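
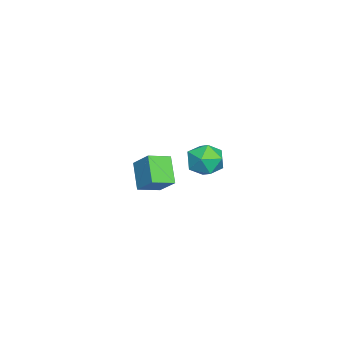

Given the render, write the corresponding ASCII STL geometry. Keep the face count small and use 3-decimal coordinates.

solid 
facet normal -0.662 -0.279 0.696
outer loop
vertex -2.674 -3.703 -1.991
vertex -3.499 -2.691 -2.37
vertex -3.378 -4.674 -3.05
endloop
endfacet
facet normal 0.607 -0.744 0.279
outer loop
vertex -2.181 -4.169 -4.31
vertex -2.674 -3.703 -1.991
vertex -3.378 -4.674 -3.05
endloop
endfacet
facet normal -0.661 -0.279 0.696
outer loop
vertex -3.378 -4.674 -3.05
vertex -3.499 -2.691 -2.37
vertex -4.204 -3.662 -3.429
endloop
endfacet
facet normal -0.440 -0.607 -0.662
outer loop
vertex -4.204 -3.662 -3.429
vertex -2.181 -4.169 -4.31
vertex -3.378 -4.674 -3.05
endloop
endfacet
facet normal 0.440 0.607 0.662
outer loop
vertex -2.674 -3.703 -1.991
vertex -2.302 -2.186 -3.63
vertex -3.499 -2.691 -2.37
endloop
endfacet
facet normal 0.607 -0.744 0.279
outer loop
vertex -1.476 -3.198 -3.251
vertex -2.674 -3.703 -1.991
vertex -2.181 -4.169 -4.31
endloop
endfacet
facet normal 0.440 0.607 0.662
outer loop
vertex -1.476 -3.198 -3.251
vertex -2.302 -2.186 -3.63
vertex -2.674 -3.703 -1.991
endloop
endfacet
facet normal -0.607 0.744 -0.278
outer loop
vertex -3.499 -2.691 -2.37
vertex -2.302 -2.186 -3.63
vertex -4.204 -3.662 -3.429
endloop
endfacet
facet normal -0.440 -0.607 -0.662
outer loop
vertex -3.006 -3.157 -4.689
vertex -2.181 -4.169 -4.31
vertex -4.204 -3.662 -3.429
endloop
endfacet
facet normal -0.607 0.744 -0.279
outer loop
vertex -4.204 -3.662 -3.429
vertex -2.302 -2.186 -3.63
vertex -3.006 -3.157 -4.689
endloop
endfacet
facet normal 0.662 0.279 -0.696
outer loop
vertex -3.006 -3.157 -4.689
vertex -1.476 -3.198 -3.251
vertex -2.181 -4.169 -4.31
endloop
endfacet
facet normal 0.662 0.279 -0.696
outer loop
vertex -2.302 -2.186 -3.63
vertex -1.476 -3.198 -3.251
vertex -3.006 -3.157 -4.689
endloop
endfacet
facet normal -0.231 0.970 0.071
outer loop
vertex 3.075 1.394 0.916
vertex 2.557 1.204 1.823
vertex 3.59 1.449 1.843
endloop
endfacet
facet normal 0.390 0.881 -0.269
outer loop
vertex 3.075 1.394 0.916
vertex 3.59 1.449 1.843
vertex 4.053 0.988 1.005
endloop
endfacet
facet normal 0.272 0.470 -0.840
outer loop
vertex 3.075 1.394 0.916
vertex 4.053 0.988 1.005
vertex 3.305 0.459 0.467
endloop
endfacet
facet normal -0.423 0.306 -0.853
outer loop
vertex 3.075 1.394 0.916
vertex 3.305 0.459 0.467
vertex 2.381 0.592 0.973
endloop
endfacet
facet normal -0.734 0.614 -0.290
outer loop
vertex 3.075 1.394 0.916
vertex 2.381 0.592 0.973
vertex 2.557 1.204 1.823
endloop
endfacet
facet normal 0.831 0.530 0.168
outer loop
vertex 4.053 0.988 1.005
vertex 3.59 1.449 1.843
vertex 4.139 0.548 1.967
endloop
endfacet
facet normal -0.174 0.674 0.718
outer loop
vertex 3.59 1.449 1.843
vertex 2.557 1.204 1.823
vertex 3.215 0.681 2.473
endloop
endfacet
facet normal -0.986 0.099 0.133
outer loop
vertex 2.557 1.204 1.823
vertex 2.381 0.592 0.973
vertex 2.467 0.152 1.935
endloop
endfacet
facet normal -0.484 -0.402 -0.778
outer loop
vertex 2.381 0.592 0.973
vertex 3.305 0.459 0.467
vertex 2.93 -0.309 1.097
endloop
endfacet
facet normal 0.640 -0.135 -0.757
outer loop
vertex 3.305 0.459 0.467
vertex 4.053 0.988 1.005
vertex 3.963 -0.064 1.117
endloop
endfacet
facet normal 0.423 -0.306 0.853
outer loop
vertex 3.445 -0.254 2.024
vertex 4.139 0.548 1.967
vertex 3.215 0.681 2.473
endloop
endfacet
facet normal -0.272 -0.470 0.840
outer loop
vertex 3.445 -0.254 2.024
vertex 3.215 0.681 2.473
vertex 2.467 0.152 1.935
endloop
endfacet
facet normal -0.390 -0.881 0.269
outer loop
vertex 3.445 -0.254 2.024
vertex 2.467 0.152 1.935
vertex 2.93 -0.309 1.097
endloop
endfacet
facet normal 0.231 -0.970 -0.071
outer loop
vertex 3.445 -0.254 2.024
vertex 2.93 -0.309 1.097
vertex 3.963 -0.064 1.117
endloop
endfacet
facet normal 0.734 -0.614 0.290
outer loop
vertex 3.445 -0.254 2.024
vertex 3.963 -0.064 1.117
vertex 4.139 0.548 1.967
endloop
endfacet
facet normal 0.484 0.402 0.778
outer loop
vertex 3.215 0.681 2.473
vertex 4.139 0.548 1.967
vertex 3.59 1.449 1.843
endloop
endfacet
facet normal -0.640 0.135 0.757
outer loop
vertex 2.467 0.152 1.935
vertex 3.215 0.681 2.473
vertex 2.557 1.204 1.823
endloop
endfacet
facet normal -0.831 -0.530 -0.168
outer loop
vertex 2.93 -0.309 1.097
vertex 2.467 0.152 1.935
vertex 2.381 0.592 0.973
endloop
endfacet
facet normal 0.174 -0.674 -0.718
outer loop
vertex 3.963 -0.064 1.117
vertex 2.93 -0.309 1.097
vertex 3.305 0.459 0.467
endloop
endfacet
facet normal 0.986 -0.099 -0.133
outer loop
vertex 4.139 0.548 1.967
vertex 3.963 -0.064 1.117
vertex 4.053 0.988 1.005
endloop
endfacet

endsolid


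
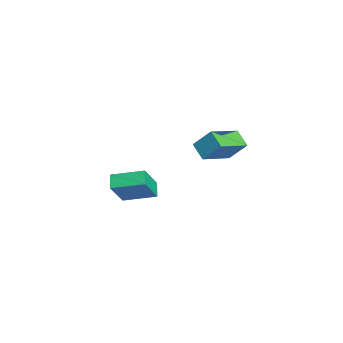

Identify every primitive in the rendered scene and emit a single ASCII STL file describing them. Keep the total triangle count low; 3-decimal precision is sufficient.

solid 
facet normal -0.795 -0.332 0.508
outer loop
vertex 3.454 -0.648 4.431
vertex 2.383 0.753 3.672
vertex 3.143 -1.425 3.436
endloop
endfacet
facet normal 0.558 -0.730 0.395
outer loop
vertex 3.937 -1.093 2.928
vertex 3.454 -0.648 4.431
vertex 3.143 -1.425 3.436
endloop
endfacet
facet normal -0.795 -0.332 0.508
outer loop
vertex 3.143 -1.425 3.436
vertex 2.383 0.753 3.672
vertex 2.072 -0.024 2.677
endloop
endfacet
facet normal -0.240 -0.598 -0.765
outer loop
vertex 2.072 -0.024 2.677
vertex 3.937 -1.093 2.928
vertex 3.143 -1.425 3.436
endloop
endfacet
facet normal 0.240 0.598 0.765
outer loop
vertex 3.454 -0.648 4.431
vertex 3.177 1.085 3.164
vertex 2.383 0.753 3.672
endloop
endfacet
facet normal 0.558 -0.730 0.395
outer loop
vertex 4.248 -0.316 3.923
vertex 3.454 -0.648 4.431
vertex 3.937 -1.093 2.928
endloop
endfacet
facet normal 0.240 0.598 0.765
outer loop
vertex 4.248 -0.316 3.923
vertex 3.177 1.085 3.164
vertex 3.454 -0.648 4.431
endloop
endfacet
facet normal -0.558 0.730 -0.395
outer loop
vertex 2.383 0.753 3.672
vertex 3.177 1.085 3.164
vertex 2.072 -0.024 2.677
endloop
endfacet
facet normal -0.240 -0.598 -0.765
outer loop
vertex 2.866 0.308 2.169
vertex 3.937 -1.093 2.928
vertex 2.072 -0.024 2.677
endloop
endfacet
facet normal -0.558 0.730 -0.395
outer loop
vertex 2.072 -0.024 2.677
vertex 3.177 1.085 3.164
vertex 2.866 0.308 2.169
endloop
endfacet
facet normal 0.795 0.332 -0.508
outer loop
vertex 2.866 0.308 2.169
vertex 4.248 -0.316 3.923
vertex 3.937 -1.093 2.928
endloop
endfacet
facet normal 0.795 0.332 -0.508
outer loop
vertex 3.177 1.085 3.164
vertex 4.248 -0.316 3.923
vertex 2.866 0.308 2.169
endloop
endfacet
facet normal -0.851 0.099 0.516
outer loop
vertex -1.453 -4.775 -1.437
vertex -0.982 -3.133 -0.974
vertex -2.327 -4.08 -3.012
endloop
endfacet
facet normal -0.266 -0.928 -0.262
outer loop
vertex -1.578 -4.167 -3.466
vertex -1.453 -4.775 -1.437
vertex -2.327 -4.08 -3.012
endloop
endfacet
facet normal -0.851 0.099 0.516
outer loop
vertex -2.327 -4.08 -3.012
vertex -0.982 -3.133 -0.974
vertex -1.855 -2.438 -2.549
endloop
endfacet
facet normal -0.453 0.360 -0.816
outer loop
vertex -1.855 -2.438 -2.549
vertex -1.578 -4.167 -3.466
vertex -2.327 -4.08 -3.012
endloop
endfacet
facet normal 0.453 -0.360 0.816
outer loop
vertex -1.453 -4.775 -1.437
vertex -0.233 -3.22 -1.428
vertex -0.982 -3.133 -0.974
endloop
endfacet
facet normal -0.267 -0.928 -0.262
outer loop
vertex -0.705 -4.862 -1.891
vertex -1.453 -4.775 -1.437
vertex -1.578 -4.167 -3.466
endloop
endfacet
facet normal 0.453 -0.360 0.815
outer loop
vertex -0.705 -4.862 -1.891
vertex -0.233 -3.22 -1.428
vertex -1.453 -4.775 -1.437
endloop
endfacet
facet normal 0.266 0.928 0.262
outer loop
vertex -0.982 -3.133 -0.974
vertex -0.233 -3.22 -1.428
vertex -1.855 -2.438 -2.549
endloop
endfacet
facet normal -0.453 0.360 -0.816
outer loop
vertex -1.107 -2.525 -3.003
vertex -1.578 -4.167 -3.466
vertex -1.855 -2.438 -2.549
endloop
endfacet
facet normal 0.267 0.928 0.261
outer loop
vertex -1.855 -2.438 -2.549
vertex -0.233 -3.22 -1.428
vertex -1.107 -2.525 -3.003
endloop
endfacet
facet normal 0.851 -0.099 -0.515
outer loop
vertex -1.107 -2.525 -3.003
vertex -0.705 -4.862 -1.891
vertex -1.578 -4.167 -3.466
endloop
endfacet
facet normal 0.851 -0.099 -0.516
outer loop
vertex -0.233 -3.22 -1.428
vertex -0.705 -4.862 -1.891
vertex -1.107 -2.525 -3.003
endloop
endfacet

endsolid


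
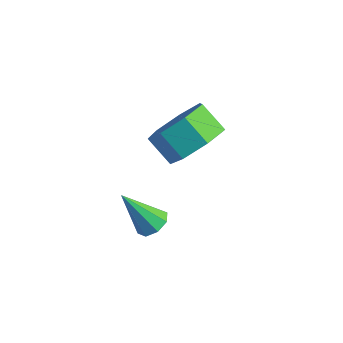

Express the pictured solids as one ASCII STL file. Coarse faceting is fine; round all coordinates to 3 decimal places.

solid 
facet normal 0.792 0.063 -0.607
outer loop
vertex 4.197 3.35 0.97
vertex 3.596 3.603 0.212
vertex 4.054 4.2 0.871
endloop
endfacet
facet normal 0.587 0.190 0.787
outer loop
vertex 4.197 3.35 0.97
vertex 4.054 4.2 0.871
vertex 3.364 3.284 1.607
endloop
endfacet
facet normal 0.587 0.190 0.787
outer loop
vertex 3.364 3.284 1.607
vertex 4.054 4.2 0.871
vertex 3.221 4.134 1.508
endloop
endfacet
facet normal -0.793 -0.063 0.606
outer loop
vertex 3.364 3.284 1.607
vertex 3.221 4.134 1.508
vertex 2.764 3.537 0.848
endloop
endfacet
facet normal 0.792 0.062 -0.607
outer loop
vertex 4.054 4.2 0.871
vertex 3.596 3.603 0.212
vertex 3.566 4.6 0.275
endloop
endfacet
facet normal 0.236 0.885 0.401
outer loop
vertex 4.054 4.2 0.871
vertex 3.566 4.6 0.275
vertex 3.221 4.134 1.508
endloop
endfacet
facet normal 0.238 0.885 0.401
outer loop
vertex 3.221 4.134 1.508
vertex 3.566 4.6 0.275
vertex 2.734 4.535 0.912
endloop
endfacet
facet normal -0.793 -0.063 0.606
outer loop
vertex 3.221 4.134 1.508
vertex 2.734 4.535 0.912
vertex 2.764 3.537 0.848
endloop
endfacet
facet normal 0.793 0.062 -0.606
outer loop
vertex 3.566 4.6 0.275
vertex 3.596 3.603 0.212
vertex 3.101 4.25 -0.369
endloop
endfacet
facet normal -0.291 0.913 -0.286
outer loop
vertex 3.566 4.6 0.275
vertex 3.101 4.25 -0.369
vertex 2.734 4.535 0.912
endloop
endfacet
facet normal -0.292 0.913 -0.287
outer loop
vertex 2.734 4.535 0.912
vertex 3.101 4.25 -0.369
vertex 2.269 4.184 0.268
endloop
endfacet
facet normal -0.793 -0.063 0.606
outer loop
vertex 2.734 4.535 0.912
vertex 2.269 4.184 0.268
vertex 2.764 3.537 0.848
endloop
endfacet
facet normal 0.793 0.062 -0.606
outer loop
vertex 3.101 4.25 -0.369
vertex 3.596 3.603 0.212
vertex 3.009 3.412 -0.575
endloop
endfacet
facet normal -0.601 0.252 -0.759
outer loop
vertex 3.101 4.25 -0.369
vertex 3.009 3.412 -0.575
vertex 2.269 4.184 0.268
endloop
endfacet
facet normal -0.601 0.252 -0.759
outer loop
vertex 2.269 4.184 0.268
vertex 3.009 3.412 -0.575
vertex 2.177 3.346 0.062
endloop
endfacet
facet normal -0.792 -0.062 0.607
outer loop
vertex 2.269 4.184 0.268
vertex 2.177 3.346 0.062
vertex 2.764 3.537 0.848
endloop
endfacet
facet normal 0.793 0.062 -0.606
outer loop
vertex 3.009 3.412 -0.575
vertex 3.596 3.603 0.212
vertex 3.359 2.718 -0.189
endloop
endfacet
facet normal -0.457 -0.597 -0.659
outer loop
vertex 3.009 3.412 -0.575
vertex 3.359 2.718 -0.189
vertex 2.177 3.346 0.062
endloop
endfacet
facet normal -0.457 -0.597 -0.659
outer loop
vertex 2.177 3.346 0.062
vertex 3.359 2.718 -0.189
vertex 2.527 2.652 0.448
endloop
endfacet
facet normal -0.792 -0.062 0.607
outer loop
vertex 2.177 3.346 0.062
vertex 2.527 2.652 0.448
vertex 2.764 3.537 0.848
endloop
endfacet
facet normal 0.793 0.063 -0.607
outer loop
vertex 3.359 2.718 -0.189
vertex 3.596 3.603 0.212
vertex 3.887 2.69 0.498
endloop
endfacet
facet normal 0.030 -0.997 -0.064
outer loop
vertex 3.359 2.718 -0.189
vertex 3.887 2.69 0.498
vertex 2.527 2.652 0.448
endloop
endfacet
facet normal 0.030 -0.998 -0.062
outer loop
vertex 2.527 2.652 0.448
vertex 3.887 2.69 0.498
vertex 3.055 2.625 1.135
endloop
endfacet
facet normal -0.793 -0.062 0.607
outer loop
vertex 2.527 2.652 0.448
vertex 3.055 2.625 1.135
vertex 2.764 3.537 0.848
endloop
endfacet
facet normal 0.792 0.062 -0.607
outer loop
vertex 3.887 2.69 0.498
vertex 3.596 3.603 0.212
vertex 4.197 3.35 0.97
endloop
endfacet
facet normal 0.495 -0.647 0.580
outer loop
vertex 3.887 2.69 0.498
vertex 4.197 3.35 0.97
vertex 3.055 2.625 1.135
endloop
endfacet
facet normal 0.495 -0.647 0.580
outer loop
vertex 3.055 2.625 1.135
vertex 4.197 3.35 0.97
vertex 3.364 3.284 1.607
endloop
endfacet
facet normal -0.793 -0.062 0.606
outer loop
vertex 3.055 2.625 1.135
vertex 3.364 3.284 1.607
vertex 2.764 3.537 0.848
endloop
endfacet
facet normal 0.453 0.349 -0.820
outer loop
vertex 3.631 1.938 -2.716
vertex 3.163 2.183 -2.87
vertex 3.598 2.331 -2.567
endloop
endfacet
facet normal 0.704 -0.199 0.681
outer loop
vertex 3.631 1.938 -2.716
vertex 3.598 2.331 -2.567
vertex 2.457 1.637 -1.59
endloop
endfacet
facet normal 0.452 0.350 -0.820
outer loop
vertex 3.598 2.331 -2.567
vertex 3.163 2.183 -2.87
vertex 3.31 2.637 -2.595
endloop
endfacet
facet normal 0.404 0.453 0.794
outer loop
vertex 3.598 2.331 -2.567
vertex 3.31 2.637 -2.595
vertex 2.457 1.637 -1.59
endloop
endfacet
facet normal 0.452 0.351 -0.820
outer loop
vertex 3.31 2.637 -2.595
vertex 3.163 2.183 -2.87
vertex 2.936 2.677 -2.784
endloop
endfacet
facet normal -0.215 0.778 0.591
outer loop
vertex 3.31 2.637 -2.595
vertex 2.936 2.677 -2.784
vertex 2.457 1.637 -1.59
endloop
endfacet
facet normal 0.452 0.350 -0.821
outer loop
vertex 2.936 2.677 -2.784
vertex 3.163 2.183 -2.87
vertex 2.695 2.428 -3.023
endloop
endfacet
facet normal -0.790 0.582 0.190
outer loop
vertex 2.936 2.677 -2.784
vertex 2.695 2.428 -3.023
vertex 2.457 1.637 -1.59
endloop
endfacet
facet normal 0.452 0.352 -0.820
outer loop
vertex 2.695 2.428 -3.023
vertex 3.163 2.183 -2.87
vertex 2.728 2.036 -3.173
endloop
endfacet
facet normal -0.985 -0.017 -0.173
outer loop
vertex 2.695 2.428 -3.023
vertex 2.728 2.036 -3.173
vertex 2.457 1.637 -1.59
endloop
endfacet
facet normal 0.453 0.349 -0.820
outer loop
vertex 2.728 2.036 -3.173
vertex 3.163 2.183 -2.87
vertex 3.016 1.73 -3.144
endloop
endfacet
facet normal -0.684 -0.671 -0.286
outer loop
vertex 2.728 2.036 -3.173
vertex 3.016 1.73 -3.144
vertex 2.457 1.637 -1.59
endloop
endfacet
facet normal 0.452 0.350 -0.821
outer loop
vertex 3.016 1.73 -3.144
vertex 3.163 2.183 -2.87
vertex 3.39 1.69 -2.955
endloop
endfacet
facet normal -0.065 -0.994 -0.083
outer loop
vertex 3.016 1.73 -3.144
vertex 3.39 1.69 -2.955
vertex 2.457 1.637 -1.59
endloop
endfacet
facet normal 0.453 0.350 -0.820
outer loop
vertex 3.39 1.69 -2.955
vertex 3.163 2.183 -2.87
vertex 3.631 1.938 -2.716
endloop
endfacet
facet normal 0.509 -0.800 0.317
outer loop
vertex 3.39 1.69 -2.955
vertex 3.631 1.938 -2.716
vertex 2.457 1.637 -1.59
endloop
endfacet

endsolid


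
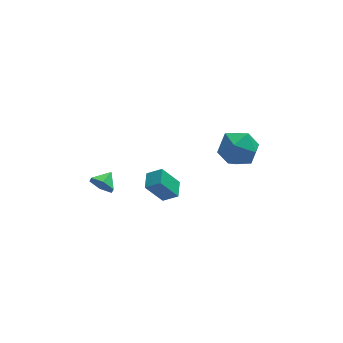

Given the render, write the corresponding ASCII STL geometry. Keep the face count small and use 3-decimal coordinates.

solid 
facet normal -0.650 -0.673 -0.352
outer loop
vertex -3.797 2.45 -3.684
vertex -4.302 2.627 -3.089
vertex -4.342 3.027 -3.781
endloop
endfacet
facet normal 0.643 0.511 -0.570
outer loop
vertex -3.797 2.45 -3.684
vertex -4.342 3.027 -3.781
vertex -3.638 3.313 -2.731
endloop
endfacet
facet normal -0.650 -0.673 -0.352
outer loop
vertex -4.342 3.027 -3.781
vertex -4.302 2.627 -3.089
vertex -4.847 3.204 -3.186
endloop
endfacet
facet normal 0.016 0.962 -0.273
outer loop
vertex -4.342 3.027 -3.781
vertex -4.847 3.204 -3.186
vertex -3.638 3.313 -2.731
endloop
endfacet
facet normal -0.650 -0.673 -0.352
outer loop
vertex -4.847 3.204 -3.186
vertex -4.302 2.627 -3.089
vertex -4.807 2.804 -2.495
endloop
endfacet
facet normal -0.261 0.829 0.495
outer loop
vertex -4.847 3.204 -3.186
vertex -4.807 2.804 -2.495
vertex -3.638 3.313 -2.731
endloop
endfacet
facet normal -0.650 -0.673 -0.352
outer loop
vertex -4.807 2.804 -2.495
vertex -4.302 2.627 -3.089
vertex -4.261 2.226 -2.398
endloop
endfacet
facet normal 0.088 0.245 0.965
outer loop
vertex -4.807 2.804 -2.495
vertex -4.261 2.226 -2.398
vertex -3.638 3.313 -2.731
endloop
endfacet
facet normal -0.651 -0.673 -0.352
outer loop
vertex -4.261 2.226 -2.398
vertex -4.302 2.627 -3.089
vertex -3.756 2.049 -2.993
endloop
endfacet
facet normal 0.715 -0.205 0.668
outer loop
vertex -4.261 2.226 -2.398
vertex -3.756 2.049 -2.993
vertex -3.638 3.313 -2.731
endloop
endfacet
facet normal -0.651 -0.673 -0.352
outer loop
vertex -3.756 2.049 -2.993
vertex -4.302 2.627 -3.089
vertex -3.797 2.45 -3.684
endloop
endfacet
facet normal 0.992 -0.072 -0.101
outer loop
vertex -3.756 2.049 -2.993
vertex -3.797 2.45 -3.684
vertex -3.638 3.313 -2.731
endloop
endfacet
facet normal -0.138 0.054 0.989
outer loop
vertex 2.226 2.024 0.695
vertex 2.415 0.802 0.788
vertex 3.372 1.586 0.879
endloop
endfacet
facet normal 0.135 0.663 0.736
outer loop
vertex 2.226 2.024 0.695
vertex 3.372 1.586 0.879
vertex 3.183 2.515 0.077
endloop
endfacet
facet normal -0.313 0.918 0.244
outer loop
vertex 2.226 2.024 0.695
vertex 3.183 2.515 0.077
vertex 2.11 2.304 -0.508
endloop
endfacet
facet normal -0.863 0.467 0.192
outer loop
vertex 2.226 2.024 0.695
vertex 2.11 2.304 -0.508
vertex 1.635 1.245 -0.069
endloop
endfacet
facet normal -0.755 -0.067 0.652
outer loop
vertex 2.226 2.024 0.695
vertex 1.635 1.245 -0.069
vertex 2.415 0.802 0.788
endloop
endfacet
facet normal 0.753 0.511 0.414
outer loop
vertex 3.183 2.515 0.077
vertex 3.372 1.586 0.879
vertex 3.965 1.595 -0.211
endloop
endfacet
facet normal 0.311 -0.475 0.823
outer loop
vertex 3.372 1.586 0.879
vertex 2.415 0.802 0.788
vertex 3.49 0.536 0.228
endloop
endfacet
facet normal -0.687 -0.671 0.278
outer loop
vertex 2.415 0.802 0.788
vertex 1.635 1.245 -0.069
vertex 2.417 0.325 -0.357
endloop
endfacet
facet normal -0.863 0.193 -0.468
outer loop
vertex 1.635 1.245 -0.069
vertex 2.11 2.304 -0.508
vertex 2.228 1.254 -1.159
endloop
endfacet
facet normal 0.028 0.923 -0.384
outer loop
vertex 2.11 2.304 -0.508
vertex 3.183 2.515 0.077
vertex 3.185 2.038 -1.068
endloop
endfacet
facet normal 0.863 -0.467 -0.192
outer loop
vertex 3.374 0.816 -0.975
vertex 3.965 1.595 -0.211
vertex 3.49 0.536 0.228
endloop
endfacet
facet normal 0.313 -0.918 -0.244
outer loop
vertex 3.374 0.816 -0.975
vertex 3.49 0.536 0.228
vertex 2.417 0.325 -0.357
endloop
endfacet
facet normal -0.135 -0.663 -0.736
outer loop
vertex 3.374 0.816 -0.975
vertex 2.417 0.325 -0.357
vertex 2.228 1.254 -1.159
endloop
endfacet
facet normal 0.138 -0.054 -0.989
outer loop
vertex 3.374 0.816 -0.975
vertex 2.228 1.254 -1.159
vertex 3.185 2.038 -1.068
endloop
endfacet
facet normal 0.755 0.067 -0.652
outer loop
vertex 3.374 0.816 -0.975
vertex 3.185 2.038 -1.068
vertex 3.965 1.595 -0.211
endloop
endfacet
facet normal 0.863 -0.193 0.468
outer loop
vertex 3.49 0.536 0.228
vertex 3.965 1.595 -0.211
vertex 3.372 1.586 0.879
endloop
endfacet
facet normal -0.028 -0.923 0.384
outer loop
vertex 2.417 0.325 -0.357
vertex 3.49 0.536 0.228
vertex 2.415 0.802 0.788
endloop
endfacet
facet normal -0.753 -0.511 -0.414
outer loop
vertex 2.228 1.254 -1.159
vertex 2.417 0.325 -0.357
vertex 1.635 1.245 -0.069
endloop
endfacet
facet normal -0.311 0.475 -0.823
outer loop
vertex 3.185 2.038 -1.068
vertex 2.228 1.254 -1.159
vertex 2.11 2.304 -0.508
endloop
endfacet
facet normal 0.687 0.671 -0.278
outer loop
vertex 3.965 1.595 -0.211
vertex 3.185 2.038 -1.068
vertex 3.183 2.515 0.077
endloop
endfacet
facet normal -0.771 0.322 -0.550
outer loop
vertex -2.341 0.625 -1.691
vertex -2.056 1.619 -1.509
vertex -1.407 0.6 -3.015
endloop
endfacet
facet normal -0.272 -0.947 -0.174
outer loop
vertex -0.644 0.281 -2.471
vertex -2.341 0.625 -1.691
vertex -1.407 0.6 -3.015
endloop
endfacet
facet normal -0.771 0.321 -0.550
outer loop
vertex -1.407 0.6 -3.015
vertex -2.056 1.619 -1.509
vertex -1.123 1.594 -2.833
endloop
endfacet
facet normal 0.576 -0.015 -0.817
outer loop
vertex -1.123 1.594 -2.833
vertex -0.644 0.281 -2.471
vertex -1.407 0.6 -3.015
endloop
endfacet
facet normal -0.576 0.016 0.817
outer loop
vertex -2.341 0.625 -1.691
vertex -1.293 1.3 -0.965
vertex -2.056 1.619 -1.509
endloop
endfacet
facet normal -0.272 -0.947 -0.174
outer loop
vertex -1.577 0.306 -1.147
vertex -2.341 0.625 -1.691
vertex -0.644 0.281 -2.471
endloop
endfacet
facet normal -0.576 0.015 0.817
outer loop
vertex -1.577 0.306 -1.147
vertex -1.293 1.3 -0.965
vertex -2.341 0.625 -1.691
endloop
endfacet
facet normal 0.272 0.947 0.174
outer loop
vertex -2.056 1.619 -1.509
vertex -1.293 1.3 -0.965
vertex -1.123 1.594 -2.833
endloop
endfacet
facet normal 0.576 -0.015 -0.818
outer loop
vertex -0.359 1.275 -2.289
vertex -0.644 0.281 -2.471
vertex -1.123 1.594 -2.833
endloop
endfacet
facet normal 0.272 0.947 0.174
outer loop
vertex -1.123 1.594 -2.833
vertex -1.293 1.3 -0.965
vertex -0.359 1.275 -2.289
endloop
endfacet
facet normal 0.771 -0.322 0.549
outer loop
vertex -0.359 1.275 -2.289
vertex -1.577 0.306 -1.147
vertex -0.644 0.281 -2.471
endloop
endfacet
facet normal 0.771 -0.321 0.550
outer loop
vertex -1.293 1.3 -0.965
vertex -1.577 0.306 -1.147
vertex -0.359 1.275 -2.289
endloop
endfacet

endsolid


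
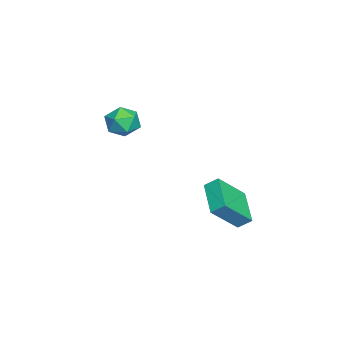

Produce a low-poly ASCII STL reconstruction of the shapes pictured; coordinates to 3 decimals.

solid 
facet normal -0.884 -0.296 0.362
outer loop
vertex 1.663 1.686 -1.348
vertex 1.651 2.374 -0.815
vertex 0.65 2.851 -2.873
endloop
endfacet
facet normal 0.014 -0.790 -0.613
outer loop
vertex 2.489 3.466 -3.625
vertex 1.663 1.686 -1.348
vertex 0.65 2.851 -2.873
endloop
endfacet
facet normal -0.884 -0.296 0.361
outer loop
vertex 0.65 2.851 -2.873
vertex 1.651 2.374 -0.815
vertex 0.638 3.538 -2.34
endloop
endfacet
facet normal -0.467 0.537 -0.703
outer loop
vertex 0.638 3.538 -2.34
vertex 2.489 3.466 -3.625
vertex 0.65 2.851 -2.873
endloop
endfacet
facet normal 0.467 -0.536 0.703
outer loop
vertex 1.663 1.686 -1.348
vertex 3.49 2.989 -1.567
vertex 1.651 2.374 -0.815
endloop
endfacet
facet normal 0.014 -0.790 -0.613
outer loop
vertex 3.502 2.302 -2.1
vertex 1.663 1.686 -1.348
vertex 2.489 3.466 -3.625
endloop
endfacet
facet normal 0.467 -0.537 0.703
outer loop
vertex 3.502 2.302 -2.1
vertex 3.49 2.989 -1.567
vertex 1.663 1.686 -1.348
endloop
endfacet
facet normal -0.014 0.790 0.612
outer loop
vertex 1.651 2.374 -0.815
vertex 3.49 2.989 -1.567
vertex 0.638 3.538 -2.34
endloop
endfacet
facet normal -0.467 0.536 -0.703
outer loop
vertex 2.477 4.154 -3.092
vertex 2.489 3.466 -3.625
vertex 0.638 3.538 -2.34
endloop
endfacet
facet normal -0.014 0.790 0.613
outer loop
vertex 0.638 3.538 -2.34
vertex 3.49 2.989 -1.567
vertex 2.477 4.154 -3.092
endloop
endfacet
facet normal 0.884 0.296 -0.362
outer loop
vertex 2.477 4.154 -3.092
vertex 3.502 2.302 -2.1
vertex 2.489 3.466 -3.625
endloop
endfacet
facet normal 0.884 0.296 -0.361
outer loop
vertex 3.49 2.989 -1.567
vertex 3.502 2.302 -2.1
vertex 2.477 4.154 -3.092
endloop
endfacet
facet normal -0.192 0.487 0.852
outer loop
vertex -3.116 -2.543 0.881
vertex -2.608 -3.267 1.409
vertex -2.105 -2.442 1.051
endloop
endfacet
facet normal -0.145 0.942 0.304
outer loop
vertex -3.116 -2.543 0.881
vertex -2.105 -2.442 1.051
vertex -2.498 -2.205 0.129
endloop
endfacet
facet normal -0.633 0.752 -0.182
outer loop
vertex -3.116 -2.543 0.881
vertex -2.498 -2.205 0.129
vertex -3.244 -2.884 -0.084
endloop
endfacet
facet normal -0.981 0.181 0.066
outer loop
vertex -3.116 -2.543 0.881
vertex -3.244 -2.884 -0.084
vertex -3.312 -3.54 0.708
endloop
endfacet
facet normal -0.709 0.017 0.705
outer loop
vertex -3.116 -2.543 0.881
vertex -3.312 -3.54 0.708
vertex -2.608 -3.267 1.409
endloop
endfacet
facet normal 0.500 0.866 0.009
outer loop
vertex -2.498 -2.205 0.129
vertex -2.105 -2.442 1.051
vertex -1.608 -2.72 0.192
endloop
endfacet
facet normal 0.424 0.130 0.896
outer loop
vertex -2.105 -2.442 1.051
vertex -2.608 -3.267 1.409
vertex -1.676 -3.376 0.984
endloop
endfacet
facet normal -0.411 -0.630 0.659
outer loop
vertex -2.608 -3.267 1.409
vertex -3.312 -3.54 0.708
vertex -2.422 -4.055 0.771
endloop
endfacet
facet normal -0.852 -0.365 -0.375
outer loop
vertex -3.312 -3.54 0.708
vertex -3.244 -2.884 -0.084
vertex -2.815 -3.818 -0.151
endloop
endfacet
facet normal -0.288 0.560 -0.776
outer loop
vertex -3.244 -2.884 -0.084
vertex -2.498 -2.205 0.129
vertex -2.312 -2.993 -0.509
endloop
endfacet
facet normal 0.981 -0.181 -0.066
outer loop
vertex -1.804 -3.717 0.019
vertex -1.608 -2.72 0.192
vertex -1.676 -3.376 0.984
endloop
endfacet
facet normal 0.633 -0.752 0.182
outer loop
vertex -1.804 -3.717 0.019
vertex -1.676 -3.376 0.984
vertex -2.422 -4.055 0.771
endloop
endfacet
facet normal 0.145 -0.942 -0.304
outer loop
vertex -1.804 -3.717 0.019
vertex -2.422 -4.055 0.771
vertex -2.815 -3.818 -0.151
endloop
endfacet
facet normal 0.192 -0.487 -0.852
outer loop
vertex -1.804 -3.717 0.019
vertex -2.815 -3.818 -0.151
vertex -2.312 -2.993 -0.509
endloop
endfacet
facet normal 0.709 -0.017 -0.705
outer loop
vertex -1.804 -3.717 0.019
vertex -2.312 -2.993 -0.509
vertex -1.608 -2.72 0.192
endloop
endfacet
facet normal 0.852 0.365 0.375
outer loop
vertex -1.676 -3.376 0.984
vertex -1.608 -2.72 0.192
vertex -2.105 -2.442 1.051
endloop
endfacet
facet normal 0.288 -0.560 0.776
outer loop
vertex -2.422 -4.055 0.771
vertex -1.676 -3.376 0.984
vertex -2.608 -3.267 1.409
endloop
endfacet
facet normal -0.500 -0.866 -0.009
outer loop
vertex -2.815 -3.818 -0.151
vertex -2.422 -4.055 0.771
vertex -3.312 -3.54 0.708
endloop
endfacet
facet normal -0.424 -0.130 -0.896
outer loop
vertex -2.312 -2.993 -0.509
vertex -2.815 -3.818 -0.151
vertex -3.244 -2.884 -0.084
endloop
endfacet
facet normal 0.411 0.630 -0.659
outer loop
vertex -1.608 -2.72 0.192
vertex -2.312 -2.993 -0.509
vertex -2.498 -2.205 0.129
endloop
endfacet

endsolid


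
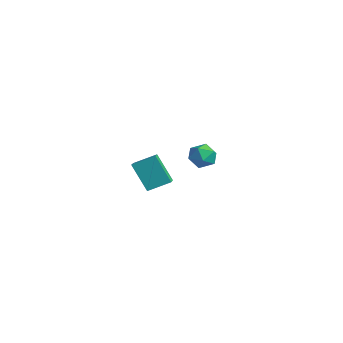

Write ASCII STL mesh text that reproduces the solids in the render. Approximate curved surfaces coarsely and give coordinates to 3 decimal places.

solid 
facet normal -0.516 -0.192 0.835
outer loop
vertex -2.012 -0.471 -0.504
vertex -2.784 0.078 -0.855
vertex -2.468 -1.435 -1.008
endloop
endfacet
facet normal 0.764 -0.543 0.348
outer loop
vertex -1.616 -1.118 -2.385
vertex -2.012 -0.471 -0.504
vertex -2.468 -1.435 -1.008
endloop
endfacet
facet normal -0.517 -0.192 0.834
outer loop
vertex -2.468 -1.435 -1.008
vertex -2.784 0.078 -0.855
vertex -3.24 -0.887 -1.36
endloop
endfacet
facet normal -0.386 -0.818 -0.427
outer loop
vertex -3.24 -0.887 -1.36
vertex -1.616 -1.118 -2.385
vertex -2.468 -1.435 -1.008
endloop
endfacet
facet normal 0.387 0.817 0.427
outer loop
vertex -2.012 -0.471 -0.504
vertex -1.932 0.395 -2.232
vertex -2.784 0.078 -0.855
endloop
endfacet
facet normal 0.764 -0.543 0.348
outer loop
vertex -1.16 -0.153 -1.88
vertex -2.012 -0.471 -0.504
vertex -1.616 -1.118 -2.385
endloop
endfacet
facet normal 0.385 0.818 0.428
outer loop
vertex -1.16 -0.153 -1.88
vertex -1.932 0.395 -2.232
vertex -2.012 -0.471 -0.504
endloop
endfacet
facet normal -0.764 0.543 -0.348
outer loop
vertex -2.784 0.078 -0.855
vertex -1.932 0.395 -2.232
vertex -3.24 -0.887 -1.36
endloop
endfacet
facet normal -0.386 -0.817 -0.428
outer loop
vertex -2.388 -0.569 -2.736
vertex -1.616 -1.118 -2.385
vertex -3.24 -0.887 -1.36
endloop
endfacet
facet normal -0.764 0.543 -0.348
outer loop
vertex -3.24 -0.887 -1.36
vertex -1.932 0.395 -2.232
vertex -2.388 -0.569 -2.736
endloop
endfacet
facet normal 0.516 0.193 -0.834
outer loop
vertex -2.388 -0.569 -2.736
vertex -1.16 -0.153 -1.88
vertex -1.616 -1.118 -2.385
endloop
endfacet
facet normal 0.517 0.192 -0.834
outer loop
vertex -1.932 0.395 -2.232
vertex -1.16 -0.153 -1.88
vertex -2.388 -0.569 -2.736
endloop
endfacet
facet normal 0.257 0.165 0.952
outer loop
vertex 3.24 -1.091 2.503
vertex 3.575 -1.698 2.518
vertex 3.911 -1.121 2.327
endloop
endfacet
facet normal 0.191 0.780 0.596
outer loop
vertex 3.24 -1.091 2.503
vertex 3.911 -1.121 2.327
vertex 3.472 -0.731 1.957
endloop
endfacet
facet normal -0.472 0.815 0.337
outer loop
vertex 3.24 -1.091 2.503
vertex 3.472 -0.731 1.957
vertex 2.866 -1.066 1.919
endloop
endfacet
facet normal -0.817 0.223 0.532
outer loop
vertex 3.24 -1.091 2.503
vertex 2.866 -1.066 1.919
vertex 2.929 -1.664 2.266
endloop
endfacet
facet normal -0.366 -0.179 0.913
outer loop
vertex 3.24 -1.091 2.503
vertex 2.929 -1.664 2.266
vertex 3.575 -1.698 2.518
endloop
endfacet
facet normal 0.643 0.764 0.043
outer loop
vertex 3.472 -0.731 1.957
vertex 3.911 -1.121 2.327
vertex 3.951 -1.116 1.634
endloop
endfacet
facet normal 0.750 -0.231 0.620
outer loop
vertex 3.911 -1.121 2.327
vertex 3.575 -1.698 2.518
vertex 4.014 -1.714 1.981
endloop
endfacet
facet normal -0.259 -0.789 0.557
outer loop
vertex 3.575 -1.698 2.518
vertex 2.929 -1.664 2.266
vertex 3.408 -2.049 1.943
endloop
endfacet
facet normal -0.989 -0.138 -0.058
outer loop
vertex 2.929 -1.664 2.266
vertex 2.866 -1.066 1.919
vertex 2.969 -1.659 1.573
endloop
endfacet
facet normal -0.430 0.821 -0.376
outer loop
vertex 2.866 -1.066 1.919
vertex 3.472 -0.731 1.957
vertex 3.305 -1.082 1.382
endloop
endfacet
facet normal 0.817 -0.223 -0.532
outer loop
vertex 3.64 -1.689 1.397
vertex 3.951 -1.116 1.634
vertex 4.014 -1.714 1.981
endloop
endfacet
facet normal 0.472 -0.815 -0.337
outer loop
vertex 3.64 -1.689 1.397
vertex 4.014 -1.714 1.981
vertex 3.408 -2.049 1.943
endloop
endfacet
facet normal -0.191 -0.780 -0.596
outer loop
vertex 3.64 -1.689 1.397
vertex 3.408 -2.049 1.943
vertex 2.969 -1.659 1.573
endloop
endfacet
facet normal -0.257 -0.165 -0.952
outer loop
vertex 3.64 -1.689 1.397
vertex 2.969 -1.659 1.573
vertex 3.305 -1.082 1.382
endloop
endfacet
facet normal 0.366 0.179 -0.913
outer loop
vertex 3.64 -1.689 1.397
vertex 3.305 -1.082 1.382
vertex 3.951 -1.116 1.634
endloop
endfacet
facet normal 0.989 0.138 0.058
outer loop
vertex 4.014 -1.714 1.981
vertex 3.951 -1.116 1.634
vertex 3.911 -1.121 2.327
endloop
endfacet
facet normal 0.430 -0.821 0.376
outer loop
vertex 3.408 -2.049 1.943
vertex 4.014 -1.714 1.981
vertex 3.575 -1.698 2.518
endloop
endfacet
facet normal -0.643 -0.764 -0.043
outer loop
vertex 2.969 -1.659 1.573
vertex 3.408 -2.049 1.943
vertex 2.929 -1.664 2.266
endloop
endfacet
facet normal -0.750 0.231 -0.620
outer loop
vertex 3.305 -1.082 1.382
vertex 2.969 -1.659 1.573
vertex 2.866 -1.066 1.919
endloop
endfacet
facet normal 0.259 0.789 -0.557
outer loop
vertex 3.951 -1.116 1.634
vertex 3.305 -1.082 1.382
vertex 3.472 -0.731 1.957
endloop
endfacet

endsolid


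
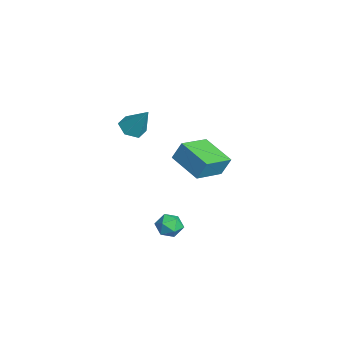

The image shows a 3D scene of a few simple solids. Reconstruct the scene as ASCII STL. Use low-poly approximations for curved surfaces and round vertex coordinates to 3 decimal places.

solid 
facet normal -0.806 -0.502 0.312
outer loop
vertex 0.691 -0.044 1.958
vertex -0.439 1.443 1.431
vertex 0.566 -0.533 0.848
endloop
endfacet
facet normal 0.582 -0.766 0.272
outer loop
vertex 2.219 0.497 0.209
vertex 0.691 -0.044 1.958
vertex 0.566 -0.533 0.848
endloop
endfacet
facet normal -0.806 -0.502 0.312
outer loop
vertex 0.566 -0.533 0.848
vertex -0.439 1.443 1.431
vertex -0.564 0.954 0.321
endloop
endfacet
facet normal -0.102 -0.401 -0.911
outer loop
vertex -0.564 0.954 0.321
vertex 2.219 0.497 0.209
vertex 0.566 -0.533 0.848
endloop
endfacet
facet normal 0.102 0.401 0.911
outer loop
vertex 0.691 -0.044 1.958
vertex 1.214 2.473 0.792
vertex -0.439 1.443 1.431
endloop
endfacet
facet normal 0.582 -0.766 0.272
outer loop
vertex 2.344 0.986 1.319
vertex 0.691 -0.044 1.958
vertex 2.219 0.497 0.209
endloop
endfacet
facet normal 0.102 0.401 0.911
outer loop
vertex 2.344 0.986 1.319
vertex 1.214 2.473 0.792
vertex 0.691 -0.044 1.958
endloop
endfacet
facet normal -0.582 0.766 -0.272
outer loop
vertex -0.439 1.443 1.431
vertex 1.214 2.473 0.792
vertex -0.564 0.954 0.321
endloop
endfacet
facet normal -0.102 -0.401 -0.911
outer loop
vertex 1.089 1.984 -0.318
vertex 2.219 0.497 0.209
vertex -0.564 0.954 0.321
endloop
endfacet
facet normal -0.582 0.766 -0.272
outer loop
vertex -0.564 0.954 0.321
vertex 1.214 2.473 0.792
vertex 1.089 1.984 -0.318
endloop
endfacet
facet normal 0.806 0.502 -0.312
outer loop
vertex 1.089 1.984 -0.318
vertex 2.344 0.986 1.319
vertex 2.219 0.497 0.209
endloop
endfacet
facet normal 0.806 0.502 -0.312
outer loop
vertex 1.214 2.473 0.792
vertex 2.344 0.986 1.319
vertex 1.089 1.984 -0.318
endloop
endfacet
facet normal -0.416 -0.395 -0.819
outer loop
vertex -3.715 -1.674 -0.171
vertex -4.387 -1.937 0.297
vertex -4.398 -1.161 -0.072
endloop
endfacet
facet normal 0.562 0.793 -0.234
outer loop
vertex -3.715 -1.674 -0.171
vertex -4.398 -1.161 -0.072
vertex -3.573 -1.163 1.903
endloop
endfacet
facet normal -0.416 -0.395 -0.819
outer loop
vertex -4.398 -1.161 -0.072
vertex -4.387 -1.937 0.297
vertex -5.07 -1.424 0.396
endloop
endfacet
facet normal -0.288 0.950 0.121
outer loop
vertex -4.398 -1.161 -0.072
vertex -5.07 -1.424 0.396
vertex -3.573 -1.163 1.903
endloop
endfacet
facet normal -0.415 -0.395 -0.819
outer loop
vertex -5.07 -1.424 0.396
vertex -4.387 -1.937 0.297
vertex -5.059 -2.201 0.765
endloop
endfacet
facet normal -0.703 0.297 0.647
outer loop
vertex -5.07 -1.424 0.396
vertex -5.059 -2.201 0.765
vertex -3.573 -1.163 1.903
endloop
endfacet
facet normal -0.415 -0.395 -0.819
outer loop
vertex -5.059 -2.201 0.765
vertex -4.387 -1.937 0.297
vertex -4.376 -2.714 0.666
endloop
endfacet
facet normal -0.267 -0.513 0.816
outer loop
vertex -5.059 -2.201 0.765
vertex -4.376 -2.714 0.666
vertex -3.573 -1.163 1.903
endloop
endfacet
facet normal -0.415 -0.395 -0.819
outer loop
vertex -4.376 -2.714 0.666
vertex -4.387 -1.937 0.297
vertex -3.704 -2.45 0.198
endloop
endfacet
facet normal 0.583 -0.669 0.460
outer loop
vertex -4.376 -2.714 0.666
vertex -3.704 -2.45 0.198
vertex -3.573 -1.163 1.903
endloop
endfacet
facet normal -0.416 -0.395 -0.819
outer loop
vertex -3.704 -2.45 0.198
vertex -4.387 -1.937 0.297
vertex -3.715 -1.674 -0.171
endloop
endfacet
facet normal 0.998 -0.016 -0.064
outer loop
vertex -3.704 -2.45 0.198
vertex -3.715 -1.674 -0.171
vertex -3.573 -1.163 1.903
endloop
endfacet
facet normal -0.299 0.368 0.880
outer loop
vertex 2.553 -0.527 -2.362
vertex 2.681 -1.248 -2.017
vertex 3.277 -0.7 -2.044
endloop
endfacet
facet normal -0.001 0.877 0.480
outer loop
vertex 2.553 -0.527 -2.362
vertex 3.277 -0.7 -2.044
vertex 3.229 -0.312 -2.753
endloop
endfacet
facet normal -0.368 0.920 -0.131
outer loop
vertex 2.553 -0.527 -2.362
vertex 3.229 -0.312 -2.753
vertex 2.603 -0.621 -3.165
endloop
endfacet
facet normal -0.893 0.438 -0.107
outer loop
vertex 2.553 -0.527 -2.362
vertex 2.603 -0.621 -3.165
vertex 2.265 -1.199 -2.71
endloop
endfacet
facet normal -0.850 0.097 0.517
outer loop
vertex 2.553 -0.527 -2.362
vertex 2.265 -1.199 -2.71
vertex 2.681 -1.248 -2.017
endloop
endfacet
facet normal 0.665 0.673 0.323
outer loop
vertex 3.229 -0.312 -2.753
vertex 3.277 -0.7 -2.044
vertex 3.775 -0.901 -2.65
endloop
endfacet
facet normal 0.183 -0.151 0.972
outer loop
vertex 3.277 -0.7 -2.044
vertex 2.681 -1.248 -2.017
vertex 3.437 -1.479 -2.195
endloop
endfacet
facet normal -0.710 -0.591 0.384
outer loop
vertex 2.681 -1.248 -2.017
vertex 2.265 -1.199 -2.71
vertex 2.811 -1.788 -2.607
endloop
endfacet
facet normal -0.778 -0.038 -0.627
outer loop
vertex 2.265 -1.199 -2.71
vertex 2.603 -0.621 -3.165
vertex 2.763 -1.4 -3.316
endloop
endfacet
facet normal 0.071 0.744 -0.665
outer loop
vertex 2.603 -0.621 -3.165
vertex 3.229 -0.312 -2.753
vertex 3.359 -0.852 -3.343
endloop
endfacet
facet normal 0.893 -0.438 0.107
outer loop
vertex 3.487 -1.573 -2.998
vertex 3.775 -0.901 -2.65
vertex 3.437 -1.479 -2.195
endloop
endfacet
facet normal 0.368 -0.920 0.131
outer loop
vertex 3.487 -1.573 -2.998
vertex 3.437 -1.479 -2.195
vertex 2.811 -1.788 -2.607
endloop
endfacet
facet normal 0.001 -0.877 -0.480
outer loop
vertex 3.487 -1.573 -2.998
vertex 2.811 -1.788 -2.607
vertex 2.763 -1.4 -3.316
endloop
endfacet
facet normal 0.299 -0.368 -0.880
outer loop
vertex 3.487 -1.573 -2.998
vertex 2.763 -1.4 -3.316
vertex 3.359 -0.852 -3.343
endloop
endfacet
facet normal 0.850 -0.097 -0.517
outer loop
vertex 3.487 -1.573 -2.998
vertex 3.359 -0.852 -3.343
vertex 3.775 -0.901 -2.65
endloop
endfacet
facet normal 0.778 0.038 0.627
outer loop
vertex 3.437 -1.479 -2.195
vertex 3.775 -0.901 -2.65
vertex 3.277 -0.7 -2.044
endloop
endfacet
facet normal -0.071 -0.744 0.665
outer loop
vertex 2.811 -1.788 -2.607
vertex 3.437 -1.479 -2.195
vertex 2.681 -1.248 -2.017
endloop
endfacet
facet normal -0.665 -0.673 -0.323
outer loop
vertex 2.763 -1.4 -3.316
vertex 2.811 -1.788 -2.607
vertex 2.265 -1.199 -2.71
endloop
endfacet
facet normal -0.183 0.151 -0.972
outer loop
vertex 3.359 -0.852 -3.343
vertex 2.763 -1.4 -3.316
vertex 2.603 -0.621 -3.165
endloop
endfacet
facet normal 0.710 0.591 -0.384
outer loop
vertex 3.775 -0.901 -2.65
vertex 3.359 -0.852 -3.343
vertex 3.229 -0.312 -2.753
endloop
endfacet

endsolid


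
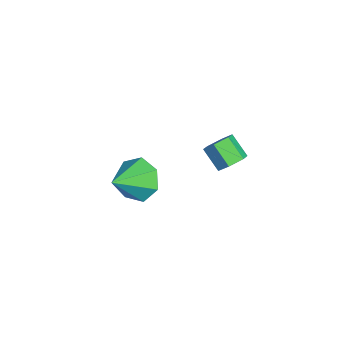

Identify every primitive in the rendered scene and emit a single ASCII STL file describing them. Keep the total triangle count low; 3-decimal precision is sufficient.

solid 
facet normal 0.627 0.433 -0.648
outer loop
vertex -0.666 2.428 0.834
vertex -0.896 2.106 0.396
vertex -1.125 2.634 0.527
endloop
endfacet
facet normal 0.001 0.831 0.556
outer loop
vertex -0.666 2.428 0.834
vertex -1.125 2.634 0.527
vertex -1.293 1.995 1.482
endloop
endfacet
facet normal 0.001 0.831 0.556
outer loop
vertex -1.293 1.995 1.482
vertex -1.125 2.634 0.527
vertex -1.753 2.202 1.174
endloop
endfacet
facet normal -0.628 -0.432 0.648
outer loop
vertex -1.293 1.995 1.482
vertex -1.753 2.202 1.174
vertex -1.524 1.674 1.044
endloop
endfacet
facet normal 0.626 0.433 -0.648
outer loop
vertex -1.125 2.634 0.527
vertex -0.896 2.106 0.396
vertex -1.356 2.312 0.089
endloop
endfacet
facet normal -0.673 0.719 -0.173
outer loop
vertex -1.125 2.634 0.527
vertex -1.356 2.312 0.089
vertex -1.753 2.202 1.174
endloop
endfacet
facet normal -0.674 0.718 -0.174
outer loop
vertex -1.753 2.202 1.174
vertex -1.356 2.312 0.089
vertex -1.983 1.88 0.737
endloop
endfacet
facet normal -0.627 -0.432 0.648
outer loop
vertex -1.753 2.202 1.174
vertex -1.983 1.88 0.737
vertex -1.524 1.674 1.044
endloop
endfacet
facet normal 0.626 0.433 -0.648
outer loop
vertex -1.356 2.312 0.089
vertex -0.896 2.106 0.396
vertex -1.127 1.785 -0.042
endloop
endfacet
facet normal -0.676 -0.112 -0.729
outer loop
vertex -1.356 2.312 0.089
vertex -1.127 1.785 -0.042
vertex -1.983 1.88 0.737
endloop
endfacet
facet normal -0.676 -0.112 -0.729
outer loop
vertex -1.983 1.88 0.737
vertex -1.127 1.785 -0.042
vertex -1.754 1.352 0.606
endloop
endfacet
facet normal -0.627 -0.433 0.648
outer loop
vertex -1.983 1.88 0.737
vertex -1.754 1.352 0.606
vertex -1.524 1.674 1.044
endloop
endfacet
facet normal 0.628 0.432 -0.648
outer loop
vertex -1.127 1.785 -0.042
vertex -0.896 2.106 0.396
vertex -0.667 1.578 0.266
endloop
endfacet
facet normal -0.001 -0.831 -0.556
outer loop
vertex -1.127 1.785 -0.042
vertex -0.667 1.578 0.266
vertex -1.754 1.352 0.606
endloop
endfacet
facet normal -0.001 -0.831 -0.556
outer loop
vertex -1.754 1.352 0.606
vertex -0.667 1.578 0.266
vertex -1.295 1.146 0.913
endloop
endfacet
facet normal -0.627 -0.433 0.648
outer loop
vertex -1.754 1.352 0.606
vertex -1.295 1.146 0.913
vertex -1.524 1.674 1.044
endloop
endfacet
facet normal 0.627 0.432 -0.648
outer loop
vertex -0.667 1.578 0.266
vertex -0.896 2.106 0.396
vertex -0.437 1.9 0.703
endloop
endfacet
facet normal 0.674 -0.718 0.175
outer loop
vertex -0.667 1.578 0.266
vertex -0.437 1.9 0.703
vertex -1.295 1.146 0.913
endloop
endfacet
facet normal 0.674 -0.718 0.173
outer loop
vertex -1.295 1.146 0.913
vertex -0.437 1.9 0.703
vertex -1.064 1.468 1.351
endloop
endfacet
facet normal -0.626 -0.433 0.648
outer loop
vertex -1.295 1.146 0.913
vertex -1.064 1.468 1.351
vertex -1.524 1.674 1.044
endloop
endfacet
facet normal 0.627 0.433 -0.648
outer loop
vertex -0.437 1.9 0.703
vertex -0.896 2.106 0.396
vertex -0.666 2.428 0.834
endloop
endfacet
facet normal 0.676 0.112 0.729
outer loop
vertex -0.437 1.9 0.703
vertex -0.666 2.428 0.834
vertex -1.064 1.468 1.351
endloop
endfacet
facet normal 0.676 0.112 0.729
outer loop
vertex -1.064 1.468 1.351
vertex -0.666 2.428 0.834
vertex -1.293 1.995 1.482
endloop
endfacet
facet normal -0.626 -0.433 0.648
outer loop
vertex -1.064 1.468 1.351
vertex -1.293 1.995 1.482
vertex -1.524 1.674 1.044
endloop
endfacet
facet normal -0.555 0.648 -0.522
outer loop
vertex -3.546 -0.683 -4.206
vertex -4.278 -0.808 -3.582
vertex -3.557 -0.161 -3.546
endloop
endfacet
facet normal 0.996 0.073 -0.041
outer loop
vertex -3.546 -0.683 -4.206
vertex -3.557 -0.161 -3.546
vertex -3.402 -1.832 -2.758
endloop
endfacet
facet normal -0.555 0.647 -0.522
outer loop
vertex -3.557 -0.161 -3.546
vertex -4.278 -0.808 -3.582
vertex -4.111 -0.126 -2.914
endloop
endfacet
facet normal 0.713 0.352 0.606
outer loop
vertex -3.557 -0.161 -3.546
vertex -4.111 -0.126 -2.914
vertex -3.402 -1.832 -2.758
endloop
endfacet
facet normal -0.555 0.647 -0.522
outer loop
vertex -4.111 -0.126 -2.914
vertex -4.278 -0.808 -3.582
vertex -4.791 -0.605 -2.785
endloop
endfacet
facet normal 0.096 0.130 0.987
outer loop
vertex -4.111 -0.126 -2.914
vertex -4.791 -0.605 -2.785
vertex -3.402 -1.832 -2.758
endloop
endfacet
facet normal -0.555 0.648 -0.522
outer loop
vertex -4.791 -0.605 -2.785
vertex -4.278 -0.808 -3.582
vertex -5.085 -1.237 -3.257
endloop
endfacet
facet normal -0.392 -0.426 0.815
outer loop
vertex -4.791 -0.605 -2.785
vertex -5.085 -1.237 -3.257
vertex -3.402 -1.832 -2.758
endloop
endfacet
facet normal -0.555 0.648 -0.522
outer loop
vertex -5.085 -1.237 -3.257
vertex -4.278 -0.808 -3.582
vertex -4.771 -1.546 -3.974
endloop
endfacet
facet normal -0.382 -0.898 0.219
outer loop
vertex -5.085 -1.237 -3.257
vertex -4.771 -1.546 -3.974
vertex -3.402 -1.832 -2.758
endloop
endfacet
facet normal -0.554 0.648 -0.522
outer loop
vertex -4.771 -1.546 -3.974
vertex -4.278 -0.808 -3.582
vertex -4.086 -1.3 -4.396
endloop
endfacet
facet normal 0.118 -0.929 -0.351
outer loop
vertex -4.771 -1.546 -3.974
vertex -4.086 -1.3 -4.396
vertex -3.402 -1.832 -2.758
endloop
endfacet
facet normal -0.556 0.647 -0.522
outer loop
vertex -4.086 -1.3 -4.396
vertex -4.278 -0.808 -3.582
vertex -3.546 -0.683 -4.206
endloop
endfacet
facet normal 0.732 -0.497 -0.467
outer loop
vertex -4.086 -1.3 -4.396
vertex -3.546 -0.683 -4.206
vertex -3.402 -1.832 -2.758
endloop
endfacet

endsolid


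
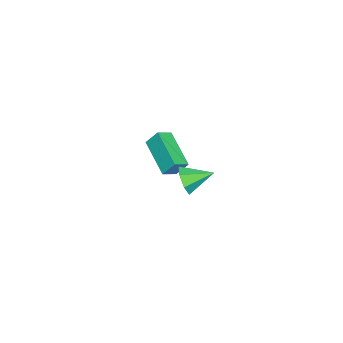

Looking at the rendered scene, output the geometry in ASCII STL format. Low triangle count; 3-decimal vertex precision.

solid 
facet normal 0.401 -0.847 -0.348
outer loop
vertex 2.839 1.843 4.112
vertex 2.445 1.912 3.49
vertex 3.122 2.172 3.638
endloop
endfacet
facet normal 0.524 0.521 0.674
outer loop
vertex 2.839 1.843 4.112
vertex 3.122 2.172 3.638
vertex 1.935 2.988 3.93
endloop
endfacet
facet normal 0.401 -0.848 -0.346
outer loop
vertex 3.122 2.172 3.638
vertex 2.445 1.912 3.49
vertex 2.895 2.304 3.052
endloop
endfacet
facet normal 0.561 0.827 -0.031
outer loop
vertex 3.122 2.172 3.638
vertex 2.895 2.304 3.052
vertex 1.935 2.988 3.93
endloop
endfacet
facet normal 0.401 -0.848 -0.347
outer loop
vertex 2.895 2.304 3.052
vertex 2.445 1.912 3.49
vertex 2.329 2.141 2.796
endloop
endfacet
facet normal 0.035 0.806 -0.590
outer loop
vertex 2.895 2.304 3.052
vertex 2.329 2.141 2.796
vertex 1.935 2.988 3.93
endloop
endfacet
facet normal 0.402 -0.848 -0.347
outer loop
vertex 2.329 2.141 2.796
vertex 2.445 1.912 3.49
vertex 1.851 1.806 3.061
endloop
endfacet
facet normal -0.657 0.476 -0.584
outer loop
vertex 2.329 2.141 2.796
vertex 1.851 1.806 3.061
vertex 1.935 2.988 3.93
endloop
endfacet
facet normal 0.402 -0.847 -0.347
outer loop
vertex 1.851 1.806 3.061
vertex 2.445 1.912 3.49
vertex 1.82 1.55 3.65
endloop
endfacet
facet normal -0.996 0.083 -0.016
outer loop
vertex 1.851 1.806 3.061
vertex 1.82 1.55 3.65
vertex 1.935 2.988 3.93
endloop
endfacet
facet normal 0.402 -0.847 -0.347
outer loop
vertex 1.82 1.55 3.65
vertex 2.445 1.912 3.49
vertex 2.259 1.567 4.117
endloop
endfacet
facet normal -0.725 -0.075 0.684
outer loop
vertex 1.82 1.55 3.65
vertex 2.259 1.567 4.117
vertex 1.935 2.988 3.93
endloop
endfacet
facet normal 0.400 -0.848 -0.348
outer loop
vertex 2.259 1.567 4.117
vertex 2.445 1.912 3.49
vertex 2.839 1.843 4.112
endloop
endfacet
facet normal -0.048 0.119 0.992
outer loop
vertex 2.259 1.567 4.117
vertex 2.839 1.843 4.112
vertex 1.935 2.988 3.93
endloop
endfacet
facet normal -0.619 -0.667 0.414
outer loop
vertex -3.386 -1.829 1.239
vertex -4.026 -1.447 0.897
vertex -3.305 -2.381 0.47
endloop
endfacet
facet normal 0.780 -0.467 0.417
outer loop
vertex -2.034 -1.013 -0.377
vertex -3.386 -1.829 1.239
vertex -3.305 -2.381 0.47
endloop
endfacet
facet normal -0.620 -0.667 0.413
outer loop
vertex -3.305 -2.381 0.47
vertex -4.026 -1.447 0.897
vertex -3.945 -1.998 0.128
endloop
endfacet
facet normal 0.085 -0.581 -0.810
outer loop
vertex -3.945 -1.998 0.128
vertex -2.034 -1.013 -0.377
vertex -3.305 -2.381 0.47
endloop
endfacet
facet normal -0.086 0.581 0.809
outer loop
vertex -3.386 -1.829 1.239
vertex -2.755 -0.079 0.05
vertex -4.026 -1.447 0.897
endloop
endfacet
facet normal 0.780 -0.467 0.417
outer loop
vertex -2.115 -0.462 0.392
vertex -3.386 -1.829 1.239
vertex -2.034 -1.013 -0.377
endloop
endfacet
facet normal -0.085 0.581 0.810
outer loop
vertex -2.115 -0.462 0.392
vertex -2.755 -0.079 0.05
vertex -3.386 -1.829 1.239
endloop
endfacet
facet normal -0.780 0.467 -0.417
outer loop
vertex -4.026 -1.447 0.897
vertex -2.755 -0.079 0.05
vertex -3.945 -1.998 0.128
endloop
endfacet
facet normal 0.086 -0.581 -0.809
outer loop
vertex -2.674 -0.631 -0.719
vertex -2.034 -1.013 -0.377
vertex -3.945 -1.998 0.128
endloop
endfacet
facet normal -0.780 0.467 -0.417
outer loop
vertex -3.945 -1.998 0.128
vertex -2.755 -0.079 0.05
vertex -2.674 -0.631 -0.719
endloop
endfacet
facet normal 0.619 0.668 -0.413
outer loop
vertex -2.674 -0.631 -0.719
vertex -2.115 -0.462 0.392
vertex -2.034 -1.013 -0.377
endloop
endfacet
facet normal 0.620 0.667 -0.413
outer loop
vertex -2.755 -0.079 0.05
vertex -2.115 -0.462 0.392
vertex -2.674 -0.631 -0.719
endloop
endfacet

endsolid


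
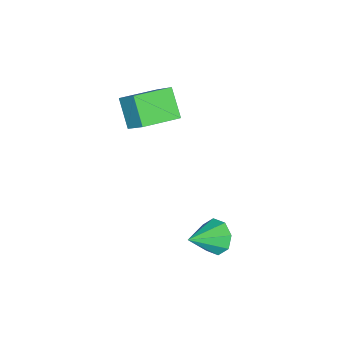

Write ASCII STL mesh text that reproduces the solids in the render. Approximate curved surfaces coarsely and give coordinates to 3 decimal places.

solid 
facet normal -0.829 0.237 -0.506
outer loop
vertex 0.386 3.396 -5.241
vertex -0.12 3.61 -4.311
vertex 0.47 4.185 -5.009
endloop
endfacet
facet normal 0.852 0.062 -0.519
outer loop
vertex 0.386 3.396 -5.241
vertex 0.47 4.185 -5.009
vertex 1.62 3.11 -3.249
endloop
endfacet
facet normal -0.830 0.238 -0.505
outer loop
vertex 0.47 4.185 -5.009
vertex -0.12 3.61 -4.311
vertex 0.209 4.637 -4.368
endloop
endfacet
facet normal 0.773 0.623 -0.124
outer loop
vertex 0.47 4.185 -5.009
vertex 0.209 4.637 -4.368
vertex 1.62 3.11 -3.249
endloop
endfacet
facet normal -0.829 0.237 -0.507
outer loop
vertex 0.209 4.637 -4.368
vertex -0.12 3.61 -4.311
vertex -0.246 4.487 -3.694
endloop
endfacet
facet normal 0.448 0.760 0.472
outer loop
vertex 0.209 4.637 -4.368
vertex -0.246 4.487 -3.694
vertex 1.62 3.11 -3.249
endloop
endfacet
facet normal -0.829 0.237 -0.507
outer loop
vertex -0.246 4.487 -3.694
vertex -0.12 3.61 -4.311
vertex -0.627 3.823 -3.382
endloop
endfacet
facet normal 0.070 0.391 0.918
outer loop
vertex -0.246 4.487 -3.694
vertex -0.627 3.823 -3.382
vertex 1.62 3.11 -3.249
endloop
endfacet
facet normal -0.829 0.238 -0.507
outer loop
vertex -0.627 3.823 -3.382
vertex -0.12 3.61 -4.311
vertex -0.711 3.035 -3.614
endloop
endfacet
facet normal -0.141 -0.266 0.954
outer loop
vertex -0.627 3.823 -3.382
vertex -0.711 3.035 -3.614
vertex 1.62 3.11 -3.249
endloop
endfacet
facet normal -0.829 0.239 -0.506
outer loop
vertex -0.711 3.035 -3.614
vertex -0.12 3.61 -4.311
vertex -0.45 2.583 -4.255
endloop
endfacet
facet normal -0.061 -0.827 0.559
outer loop
vertex -0.711 3.035 -3.614
vertex -0.45 2.583 -4.255
vertex 1.62 3.11 -3.249
endloop
endfacet
facet normal -0.829 0.239 -0.506
outer loop
vertex -0.45 2.583 -4.255
vertex -0.12 3.61 -4.311
vertex 0.005 2.733 -4.929
endloop
endfacet
facet normal 0.263 -0.964 -0.037
outer loop
vertex -0.45 2.583 -4.255
vertex 0.005 2.733 -4.929
vertex 1.62 3.11 -3.249
endloop
endfacet
facet normal -0.829 0.238 -0.506
outer loop
vertex 0.005 2.733 -4.929
vertex -0.12 3.61 -4.311
vertex 0.386 3.396 -5.241
endloop
endfacet
facet normal 0.642 -0.596 -0.483
outer loop
vertex 0.005 2.733 -4.929
vertex 0.386 3.396 -5.241
vertex 1.62 3.11 -3.249
endloop
endfacet
facet normal -0.398 -0.595 0.698
outer loop
vertex -1.141 -2.284 3.323
vertex -3.054 -1.289 3.08
vertex -1.663 -3.643 1.865
endloop
endfacet
facet normal 0.882 -0.459 0.112
outer loop
vertex -0.906 -2.511 0.54
vertex -1.141 -2.284 3.323
vertex -1.663 -3.643 1.865
endloop
endfacet
facet normal -0.399 -0.596 0.697
outer loop
vertex -1.663 -3.643 1.865
vertex -3.054 -1.289 3.08
vertex -3.576 -2.647 1.622
endloop
endfacet
facet normal -0.253 -0.659 -0.708
outer loop
vertex -3.576 -2.647 1.622
vertex -0.906 -2.511 0.54
vertex -1.663 -3.643 1.865
endloop
endfacet
facet normal 0.253 0.659 0.708
outer loop
vertex -1.141 -2.284 3.323
vertex -2.297 -0.157 1.755
vertex -3.054 -1.289 3.08
endloop
endfacet
facet normal 0.881 -0.459 0.112
outer loop
vertex -0.384 -1.153 1.998
vertex -1.141 -2.284 3.323
vertex -0.906 -2.511 0.54
endloop
endfacet
facet normal 0.253 0.659 0.708
outer loop
vertex -0.384 -1.153 1.998
vertex -2.297 -0.157 1.755
vertex -1.141 -2.284 3.323
endloop
endfacet
facet normal -0.882 0.459 -0.112
outer loop
vertex -3.054 -1.289 3.08
vertex -2.297 -0.157 1.755
vertex -3.576 -2.647 1.622
endloop
endfacet
facet normal -0.253 -0.660 -0.708
outer loop
vertex -2.819 -1.516 0.297
vertex -0.906 -2.511 0.54
vertex -3.576 -2.647 1.622
endloop
endfacet
facet normal -0.881 0.459 -0.112
outer loop
vertex -3.576 -2.647 1.622
vertex -2.297 -0.157 1.755
vertex -2.819 -1.516 0.297
endloop
endfacet
facet normal 0.398 0.596 -0.697
outer loop
vertex -2.819 -1.516 0.297
vertex -0.384 -1.153 1.998
vertex -0.906 -2.511 0.54
endloop
endfacet
facet normal 0.399 0.595 -0.698
outer loop
vertex -2.297 -0.157 1.755
vertex -0.384 -1.153 1.998
vertex -2.819 -1.516 0.297
endloop
endfacet

endsolid


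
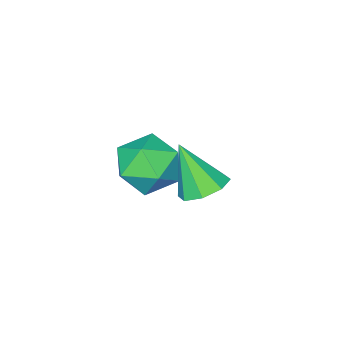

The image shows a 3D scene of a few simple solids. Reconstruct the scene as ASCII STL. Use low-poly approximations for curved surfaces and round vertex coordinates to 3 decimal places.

solid 
facet normal -0.098 0.503 -0.859
outer loop
vertex 0.485 0.925 0.316
vertex -0.291 0.886 0.382
vertex 0.258 1.389 0.614
endloop
endfacet
facet normal 0.882 0.143 0.449
outer loop
vertex 0.485 0.925 0.316
vertex 0.258 1.389 0.614
vertex -0.129 0.054 1.798
endloop
endfacet
facet normal -0.099 0.504 -0.858
outer loop
vertex 0.258 1.389 0.614
vertex -0.291 0.886 0.382
vertex -0.291 1.558 0.777
endloop
endfacet
facet normal 0.388 0.546 0.742
outer loop
vertex 0.258 1.389 0.614
vertex -0.291 1.558 0.777
vertex -0.129 0.054 1.798
endloop
endfacet
facet normal -0.098 0.504 -0.858
outer loop
vertex -0.291 1.558 0.777
vertex -0.291 0.886 0.382
vertex -0.84 1.334 0.708
endloop
endfacet
facet normal -0.309 0.511 0.802
outer loop
vertex -0.291 1.558 0.777
vertex -0.84 1.334 0.708
vertex -0.129 0.054 1.798
endloop
endfacet
facet normal -0.098 0.504 -0.858
outer loop
vertex -0.84 1.334 0.708
vertex -0.291 0.886 0.382
vertex -1.067 0.847 0.448
endloop
endfacet
facet normal -0.803 0.058 0.592
outer loop
vertex -0.84 1.334 0.708
vertex -1.067 0.847 0.448
vertex -0.129 0.054 1.798
endloop
endfacet
facet normal -0.098 0.503 -0.859
outer loop
vertex -1.067 0.847 0.448
vertex -0.291 0.886 0.382
vertex -0.84 0.383 0.15
endloop
endfacet
facet normal -0.804 -0.546 0.238
outer loop
vertex -1.067 0.847 0.448
vertex -0.84 0.383 0.15
vertex -0.129 0.054 1.798
endloop
endfacet
facet normal -0.099 0.504 -0.858
outer loop
vertex -0.84 0.383 0.15
vertex -0.291 0.886 0.382
vertex -0.291 0.213 -0.013
endloop
endfacet
facet normal -0.310 -0.949 -0.056
outer loop
vertex -0.84 0.383 0.15
vertex -0.291 0.213 -0.013
vertex -0.129 0.054 1.798
endloop
endfacet
facet normal -0.098 0.504 -0.858
outer loop
vertex -0.291 0.213 -0.013
vertex -0.291 0.886 0.382
vertex 0.258 0.437 0.056
endloop
endfacet
facet normal 0.388 -0.915 -0.115
outer loop
vertex -0.291 0.213 -0.013
vertex 0.258 0.437 0.056
vertex -0.129 0.054 1.798
endloop
endfacet
facet normal -0.098 0.503 -0.859
outer loop
vertex 0.258 0.437 0.056
vertex -0.291 0.886 0.382
vertex 0.485 0.925 0.316
endloop
endfacet
facet normal 0.882 -0.461 0.095
outer loop
vertex 0.258 0.437 0.056
vertex 0.485 0.925 0.316
vertex -0.129 0.054 1.798
endloop
endfacet
facet normal -0.203 0.965 0.165
outer loop
vertex -1.453 -1.309 -1.511
vertex -1.575 -1.521 -0.424
vertex -0.575 -1.241 -0.828
endloop
endfacet
facet normal 0.236 0.889 -0.392
outer loop
vertex -1.453 -1.309 -1.511
vertex -0.575 -1.241 -0.828
vertex -0.465 -1.713 -1.832
endloop
endfacet
facet normal -0.089 0.476 -0.875
outer loop
vertex -1.453 -1.309 -1.511
vertex -0.465 -1.713 -1.832
vertex -1.398 -2.285 -2.048
endloop
endfacet
facet normal -0.730 0.297 -0.615
outer loop
vertex -1.453 -1.309 -1.511
vertex -1.398 -2.285 -2.048
vertex -2.083 -2.166 -1.177
endloop
endfacet
facet normal -0.800 0.599 0.027
outer loop
vertex -1.453 -1.309 -1.511
vertex -2.083 -2.166 -1.177
vertex -1.575 -1.521 -0.424
endloop
endfacet
facet normal 0.821 0.547 -0.167
outer loop
vertex -0.465 -1.713 -1.832
vertex -0.575 -1.241 -0.828
vertex 0.023 -2.174 -0.943
endloop
endfacet
facet normal 0.109 0.670 0.734
outer loop
vertex -0.575 -1.241 -0.828
vertex -1.575 -1.521 -0.424
vertex -0.662 -2.055 -0.072
endloop
endfacet
facet normal -0.856 0.078 0.511
outer loop
vertex -1.575 -1.521 -0.424
vertex -2.083 -2.166 -1.177
vertex -1.595 -2.627 -0.288
endloop
endfacet
facet normal -0.743 -0.411 -0.528
outer loop
vertex -2.083 -2.166 -1.177
vertex -1.398 -2.285 -2.048
vertex -1.485 -3.099 -1.292
endloop
endfacet
facet normal 0.294 -0.122 -0.948
outer loop
vertex -1.398 -2.285 -2.048
vertex -0.465 -1.713 -1.832
vertex -0.485 -2.819 -1.696
endloop
endfacet
facet normal 0.730 -0.297 0.615
outer loop
vertex -0.607 -3.031 -0.609
vertex 0.023 -2.174 -0.943
vertex -0.662 -2.055 -0.072
endloop
endfacet
facet normal 0.089 -0.476 0.875
outer loop
vertex -0.607 -3.031 -0.609
vertex -0.662 -2.055 -0.072
vertex -1.595 -2.627 -0.288
endloop
endfacet
facet normal -0.236 -0.889 0.392
outer loop
vertex -0.607 -3.031 -0.609
vertex -1.595 -2.627 -0.288
vertex -1.485 -3.099 -1.292
endloop
endfacet
facet normal 0.203 -0.965 -0.165
outer loop
vertex -0.607 -3.031 -0.609
vertex -1.485 -3.099 -1.292
vertex -0.485 -2.819 -1.696
endloop
endfacet
facet normal 0.800 -0.599 -0.027
outer loop
vertex -0.607 -3.031 -0.609
vertex -0.485 -2.819 -1.696
vertex 0.023 -2.174 -0.943
endloop
endfacet
facet normal 0.743 0.411 0.528
outer loop
vertex -0.662 -2.055 -0.072
vertex 0.023 -2.174 -0.943
vertex -0.575 -1.241 -0.828
endloop
endfacet
facet normal -0.294 0.122 0.948
outer loop
vertex -1.595 -2.627 -0.288
vertex -0.662 -2.055 -0.072
vertex -1.575 -1.521 -0.424
endloop
endfacet
facet normal -0.821 -0.547 0.167
outer loop
vertex -1.485 -3.099 -1.292
vertex -1.595 -2.627 -0.288
vertex -2.083 -2.166 -1.177
endloop
endfacet
facet normal -0.109 -0.670 -0.734
outer loop
vertex -0.485 -2.819 -1.696
vertex -1.485 -3.099 -1.292
vertex -1.398 -2.285 -2.048
endloop
endfacet
facet normal 0.856 -0.078 -0.511
outer loop
vertex 0.023 -2.174 -0.943
vertex -0.485 -2.819 -1.696
vertex -0.465 -1.713 -1.832
endloop
endfacet

endsolid


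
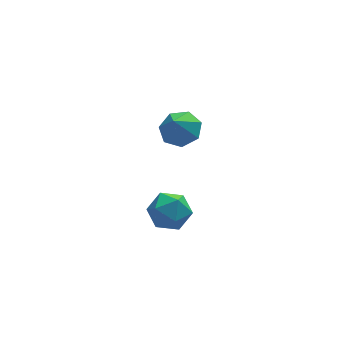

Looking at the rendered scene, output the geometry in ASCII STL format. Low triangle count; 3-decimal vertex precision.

solid 
facet normal 0.350 0.408 -0.843
outer loop
vertex 1.326 3.217 2.644
vertex 0.76 2.592 2.107
vertex 0.529 3.502 2.451
endloop
endfacet
facet normal -0.029 0.503 0.864
outer loop
vertex 1.326 3.217 2.644
vertex 0.529 3.502 2.451
vertex 0.26 2.008 3.313
endloop
endfacet
facet normal 0.349 0.408 -0.844
outer loop
vertex 0.529 3.502 2.451
vertex 0.76 2.592 2.107
vertex -0.094 3.1 1.999
endloop
endfacet
facet normal -0.696 0.449 0.560
outer loop
vertex 0.529 3.502 2.451
vertex -0.094 3.1 1.999
vertex 0.26 2.008 3.313
endloop
endfacet
facet normal 0.349 0.408 -0.843
outer loop
vertex -0.094 3.1 1.999
vertex 0.76 2.592 2.107
vertex -0.074 2.316 1.628
endloop
endfacet
facet normal -0.979 -0.107 0.174
outer loop
vertex -0.094 3.1 1.999
vertex -0.074 2.316 1.628
vertex 0.26 2.008 3.313
endloop
endfacet
facet normal 0.350 0.408 -0.844
outer loop
vertex -0.074 2.316 1.628
vertex 0.76 2.592 2.107
vertex 0.575 1.739 1.618
endloop
endfacet
facet normal -0.664 -0.747 -0.005
outer loop
vertex -0.074 2.316 1.628
vertex 0.575 1.739 1.618
vertex 0.26 2.008 3.313
endloop
endfacet
facet normal 0.350 0.408 -0.843
outer loop
vertex 0.575 1.739 1.618
vertex 0.76 2.592 2.107
vertex 1.362 1.804 1.976
endloop
endfacet
facet normal 0.009 -0.987 0.158
outer loop
vertex 0.575 1.739 1.618
vertex 1.362 1.804 1.976
vertex 0.26 2.008 3.313
endloop
endfacet
facet normal 0.350 0.408 -0.843
outer loop
vertex 1.362 1.804 1.976
vertex 0.76 2.592 2.107
vertex 1.697 2.462 2.433
endloop
endfacet
facet normal 0.536 -0.648 0.541
outer loop
vertex 1.362 1.804 1.976
vertex 1.697 2.462 2.433
vertex 0.26 2.008 3.313
endloop
endfacet
facet normal 0.350 0.408 -0.843
outer loop
vertex 1.697 2.462 2.433
vertex 0.76 2.592 2.107
vertex 1.326 3.217 2.644
endloop
endfacet
facet normal 0.519 0.016 0.855
outer loop
vertex 1.697 2.462 2.433
vertex 1.326 3.217 2.644
vertex 0.26 2.008 3.313
endloop
endfacet
facet normal -0.265 0.056 0.963
outer loop
vertex -1.476 -2.097 2.518
vertex -1.952 -3.019 2.44
vertex -0.949 -2.973 2.714
endloop
endfacet
facet normal 0.349 0.400 0.848
outer loop
vertex -1.476 -2.097 2.518
vertex -0.949 -2.973 2.714
vertex -0.501 -2.208 2.169
endloop
endfacet
facet normal 0.231 0.904 0.358
outer loop
vertex -1.476 -2.097 2.518
vertex -0.501 -2.208 2.169
vertex -1.228 -1.78 1.558
endloop
endfacet
facet normal -0.457 0.873 0.170
outer loop
vertex -1.476 -2.097 2.518
vertex -1.228 -1.78 1.558
vertex -2.124 -2.282 1.725
endloop
endfacet
facet normal -0.764 0.348 0.543
outer loop
vertex -1.476 -2.097 2.518
vertex -2.124 -2.282 1.725
vertex -1.952 -3.019 2.44
endloop
endfacet
facet normal 0.815 -0.068 0.575
outer loop
vertex -0.501 -2.208 2.169
vertex -0.949 -2.973 2.714
vertex -0.376 -3.198 1.875
endloop
endfacet
facet normal -0.179 -0.624 0.761
outer loop
vertex -0.949 -2.973 2.714
vertex -1.952 -3.019 2.44
vertex -1.272 -3.7 2.042
endloop
endfacet
facet normal -0.985 -0.149 0.083
outer loop
vertex -1.952 -3.019 2.44
vertex -2.124 -2.282 1.725
vertex -1.999 -3.272 1.431
endloop
endfacet
facet normal -0.489 0.699 -0.521
outer loop
vertex -2.124 -2.282 1.725
vertex -1.228 -1.78 1.558
vertex -1.551 -2.507 0.886
endloop
endfacet
facet normal 0.624 0.750 -0.217
outer loop
vertex -1.228 -1.78 1.558
vertex -0.501 -2.208 2.169
vertex -0.548 -2.461 1.16
endloop
endfacet
facet normal 0.457 -0.873 -0.170
outer loop
vertex -1.024 -3.383 1.082
vertex -0.376 -3.198 1.875
vertex -1.272 -3.7 2.042
endloop
endfacet
facet normal -0.231 -0.904 -0.358
outer loop
vertex -1.024 -3.383 1.082
vertex -1.272 -3.7 2.042
vertex -1.999 -3.272 1.431
endloop
endfacet
facet normal -0.349 -0.400 -0.848
outer loop
vertex -1.024 -3.383 1.082
vertex -1.999 -3.272 1.431
vertex -1.551 -2.507 0.886
endloop
endfacet
facet normal 0.265 -0.056 -0.963
outer loop
vertex -1.024 -3.383 1.082
vertex -1.551 -2.507 0.886
vertex -0.548 -2.461 1.16
endloop
endfacet
facet normal 0.764 -0.348 -0.543
outer loop
vertex -1.024 -3.383 1.082
vertex -0.548 -2.461 1.16
vertex -0.376 -3.198 1.875
endloop
endfacet
facet normal 0.489 -0.699 0.521
outer loop
vertex -1.272 -3.7 2.042
vertex -0.376 -3.198 1.875
vertex -0.949 -2.973 2.714
endloop
endfacet
facet normal -0.624 -0.750 0.217
outer loop
vertex -1.999 -3.272 1.431
vertex -1.272 -3.7 2.042
vertex -1.952 -3.019 2.44
endloop
endfacet
facet normal -0.815 0.068 -0.575
outer loop
vertex -1.551 -2.507 0.886
vertex -1.999 -3.272 1.431
vertex -2.124 -2.282 1.725
endloop
endfacet
facet normal 0.179 0.624 -0.761
outer loop
vertex -0.548 -2.461 1.16
vertex -1.551 -2.507 0.886
vertex -1.228 -1.78 1.558
endloop
endfacet
facet normal 0.985 0.149 -0.083
outer loop
vertex -0.376 -3.198 1.875
vertex -0.548 -2.461 1.16
vertex -0.501 -2.208 2.169
endloop
endfacet

endsolid


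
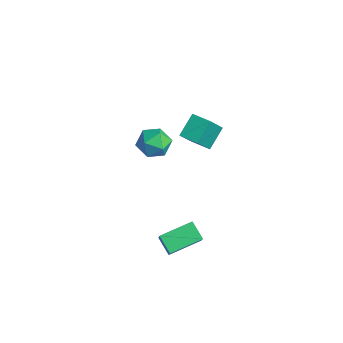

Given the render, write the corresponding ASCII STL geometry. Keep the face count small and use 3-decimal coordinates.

solid 
facet normal -0.895 -0.444 0.043
outer loop
vertex 1.09 -0.348 2.504
vertex 0.651 0.619 3.354
vertex 0.507 0.683 1.031
endloop
endfacet
facet normal 0.323 -0.711 -0.625
outer loop
vertex 1.429 1.141 0.986
vertex 1.09 -0.348 2.504
vertex 0.507 0.683 1.031
endloop
endfacet
facet normal -0.895 -0.444 0.043
outer loop
vertex 0.507 0.683 1.031
vertex 0.651 0.619 3.354
vertex 0.068 1.65 1.881
endloop
endfacet
facet normal -0.309 0.545 -0.780
outer loop
vertex 0.068 1.65 1.881
vertex 1.429 1.141 0.986
vertex 0.507 0.683 1.031
endloop
endfacet
facet normal 0.309 -0.545 0.780
outer loop
vertex 1.09 -0.348 2.504
vertex 1.573 1.077 3.309
vertex 0.651 0.619 3.354
endloop
endfacet
facet normal 0.323 -0.711 -0.625
outer loop
vertex 2.012 0.11 2.459
vertex 1.09 -0.348 2.504
vertex 1.429 1.141 0.986
endloop
endfacet
facet normal 0.309 -0.545 0.780
outer loop
vertex 2.012 0.11 2.459
vertex 1.573 1.077 3.309
vertex 1.09 -0.348 2.504
endloop
endfacet
facet normal -0.323 0.711 0.625
outer loop
vertex 0.651 0.619 3.354
vertex 1.573 1.077 3.309
vertex 0.068 1.65 1.881
endloop
endfacet
facet normal -0.309 0.545 -0.780
outer loop
vertex 0.99 2.108 1.836
vertex 1.429 1.141 0.986
vertex 0.068 1.65 1.881
endloop
endfacet
facet normal -0.323 0.711 0.625
outer loop
vertex 0.068 1.65 1.881
vertex 1.573 1.077 3.309
vertex 0.99 2.108 1.836
endloop
endfacet
facet normal 0.895 0.444 -0.043
outer loop
vertex 0.99 2.108 1.836
vertex 2.012 0.11 2.459
vertex 1.429 1.141 0.986
endloop
endfacet
facet normal 0.895 0.444 -0.043
outer loop
vertex 1.573 1.077 3.309
vertex 2.012 0.11 2.459
vertex 0.99 2.108 1.836
endloop
endfacet
facet normal -0.818 -0.057 0.573
outer loop
vertex 2.679 -2.352 -3.07
vertex 2.87 -0.659 -2.629
vertex 1.899 -1.983 -4.147
endloop
endfacet
facet normal -0.109 -0.962 -0.251
outer loop
vertex 2.79 -1.921 -4.771
vertex 2.679 -2.352 -3.07
vertex 1.899 -1.983 -4.147
endloop
endfacet
facet normal -0.818 -0.057 0.573
outer loop
vertex 1.899 -1.983 -4.147
vertex 2.87 -0.659 -2.629
vertex 2.09 -0.29 -3.705
endloop
endfacet
facet normal -0.565 0.268 -0.780
outer loop
vertex 2.09 -0.29 -3.705
vertex 2.79 -1.921 -4.771
vertex 1.899 -1.983 -4.147
endloop
endfacet
facet normal 0.565 -0.267 0.781
outer loop
vertex 2.679 -2.352 -3.07
vertex 3.761 -0.597 -3.253
vertex 2.87 -0.659 -2.629
endloop
endfacet
facet normal -0.109 -0.962 -0.251
outer loop
vertex 3.57 -2.29 -3.695
vertex 2.679 -2.352 -3.07
vertex 2.79 -1.921 -4.771
endloop
endfacet
facet normal 0.566 -0.267 0.780
outer loop
vertex 3.57 -2.29 -3.695
vertex 3.761 -0.597 -3.253
vertex 2.679 -2.352 -3.07
endloop
endfacet
facet normal 0.109 0.962 0.251
outer loop
vertex 2.87 -0.659 -2.629
vertex 3.761 -0.597 -3.253
vertex 2.09 -0.29 -3.705
endloop
endfacet
facet normal -0.566 0.267 -0.780
outer loop
vertex 2.981 -0.228 -4.33
vertex 2.79 -1.921 -4.771
vertex 2.09 -0.29 -3.705
endloop
endfacet
facet normal 0.109 0.962 0.251
outer loop
vertex 2.09 -0.29 -3.705
vertex 3.761 -0.597 -3.253
vertex 2.981 -0.228 -4.33
endloop
endfacet
facet normal 0.818 0.057 -0.573
outer loop
vertex 2.981 -0.228 -4.33
vertex 3.57 -2.29 -3.695
vertex 2.79 -1.921 -4.771
endloop
endfacet
facet normal 0.818 0.057 -0.573
outer loop
vertex 3.761 -0.597 -3.253
vertex 3.57 -2.29 -3.695
vertex 2.981 -0.228 -4.33
endloop
endfacet
facet normal -0.857 -0.497 0.138
outer loop
vertex -3.002 0.045 -1.176
vertex -2.502 -0.789 -1.075
vertex -2.696 -0.237 -0.292
endloop
endfacet
facet normal -0.911 0.176 0.372
outer loop
vertex -3.002 0.045 -1.176
vertex -2.696 -0.237 -0.292
vertex -2.623 0.701 -0.558
endloop
endfacet
facet normal -0.772 0.611 -0.176
outer loop
vertex -3.002 0.045 -1.176
vertex -2.623 0.701 -0.558
vertex -2.385 0.729 -1.506
endloop
endfacet
facet normal -0.631 0.209 -0.747
outer loop
vertex -3.002 0.045 -1.176
vertex -2.385 0.729 -1.506
vertex -2.311 -0.192 -1.826
endloop
endfacet
facet normal -0.683 -0.477 -0.553
outer loop
vertex -3.002 0.045 -1.176
vertex -2.311 -0.192 -1.826
vertex -2.502 -0.789 -1.075
endloop
endfacet
facet normal -0.410 0.278 0.869
outer loop
vertex -2.623 0.701 -0.558
vertex -2.696 -0.237 -0.292
vertex -1.889 0.272 -0.074
endloop
endfacet
facet normal -0.322 -0.810 0.491
outer loop
vertex -2.696 -0.237 -0.292
vertex -2.502 -0.789 -1.075
vertex -1.815 -0.649 -0.394
endloop
endfacet
facet normal -0.040 -0.777 -0.628
outer loop
vertex -2.502 -0.789 -1.075
vertex -2.311 -0.192 -1.826
vertex -1.577 -0.621 -1.342
endloop
endfacet
facet normal 0.046 0.331 -0.942
outer loop
vertex -2.311 -0.192 -1.826
vertex -2.385 0.729 -1.506
vertex -1.504 0.317 -1.608
endloop
endfacet
facet normal -0.183 0.983 -0.017
outer loop
vertex -2.385 0.729 -1.506
vertex -2.623 0.701 -0.558
vertex -1.698 0.869 -0.825
endloop
endfacet
facet normal 0.631 -0.209 0.747
outer loop
vertex -1.198 0.035 -0.724
vertex -1.889 0.272 -0.074
vertex -1.815 -0.649 -0.394
endloop
endfacet
facet normal 0.772 -0.611 0.176
outer loop
vertex -1.198 0.035 -0.724
vertex -1.815 -0.649 -0.394
vertex -1.577 -0.621 -1.342
endloop
endfacet
facet normal 0.911 -0.176 -0.372
outer loop
vertex -1.198 0.035 -0.724
vertex -1.577 -0.621 -1.342
vertex -1.504 0.317 -1.608
endloop
endfacet
facet normal 0.857 0.497 -0.138
outer loop
vertex -1.198 0.035 -0.724
vertex -1.504 0.317 -1.608
vertex -1.698 0.869 -0.825
endloop
endfacet
facet normal 0.683 0.477 0.553
outer loop
vertex -1.198 0.035 -0.724
vertex -1.698 0.869 -0.825
vertex -1.889 0.272 -0.074
endloop
endfacet
facet normal -0.046 -0.331 0.942
outer loop
vertex -1.815 -0.649 -0.394
vertex -1.889 0.272 -0.074
vertex -2.696 -0.237 -0.292
endloop
endfacet
facet normal 0.183 -0.983 0.017
outer loop
vertex -1.577 -0.621 -1.342
vertex -1.815 -0.649 -0.394
vertex -2.502 -0.789 -1.075
endloop
endfacet
facet normal 0.410 -0.278 -0.869
outer loop
vertex -1.504 0.317 -1.608
vertex -1.577 -0.621 -1.342
vertex -2.311 -0.192 -1.826
endloop
endfacet
facet normal 0.322 0.810 -0.491
outer loop
vertex -1.698 0.869 -0.825
vertex -1.504 0.317 -1.608
vertex -2.385 0.729 -1.506
endloop
endfacet
facet normal 0.040 0.777 0.628
outer loop
vertex -1.889 0.272 -0.074
vertex -1.698 0.869 -0.825
vertex -2.623 0.701 -0.558
endloop
endfacet

endsolid
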